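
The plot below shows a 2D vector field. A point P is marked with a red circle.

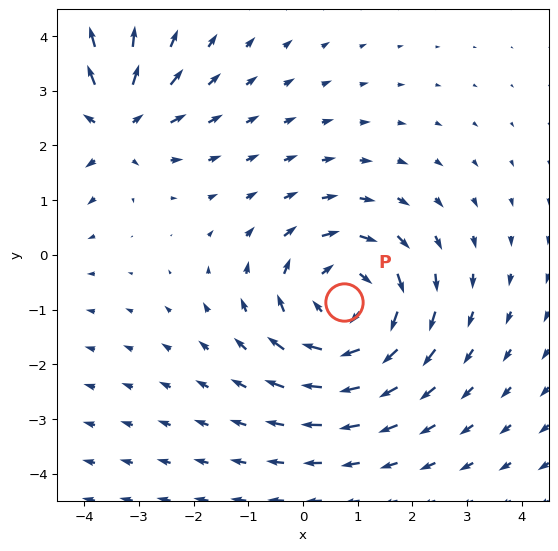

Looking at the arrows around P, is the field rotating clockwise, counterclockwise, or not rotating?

clockwise

Near P at (0.8, -0.9) the arrows circulate clockwise. The curl (z-component) there is about -3; negative curl means clockwise rotation.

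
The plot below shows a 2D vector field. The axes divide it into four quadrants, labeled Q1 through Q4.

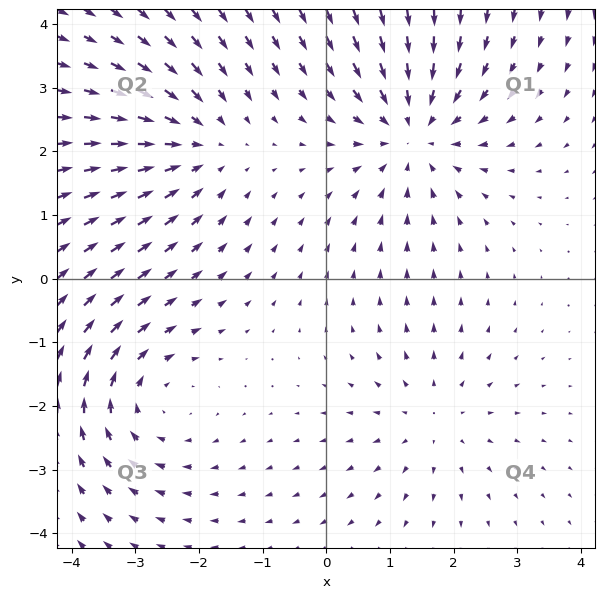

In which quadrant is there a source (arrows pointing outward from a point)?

Q4

The source sits at approximately (1.7, -2.2), which lies in quadrant Q4. The divergence there is about +2, positive as expected for a source.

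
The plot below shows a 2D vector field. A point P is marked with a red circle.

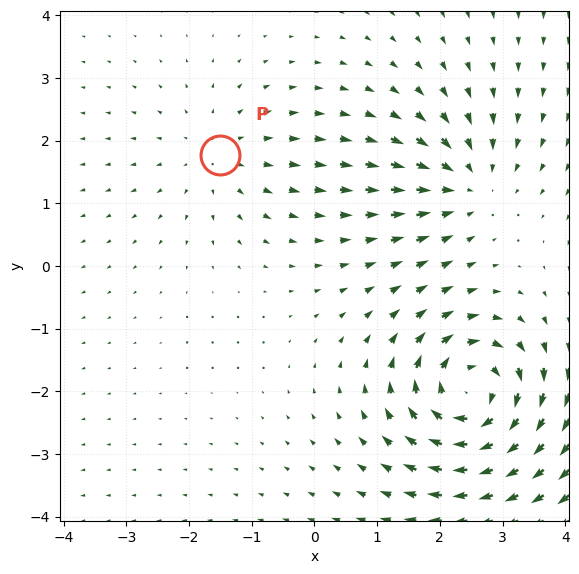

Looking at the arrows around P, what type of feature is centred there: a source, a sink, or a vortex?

At P (-1.5, 1.8) the arrows spread outward. Divergence about +2, curl ≈0 — positive divergence with near-zero curl is a source.

source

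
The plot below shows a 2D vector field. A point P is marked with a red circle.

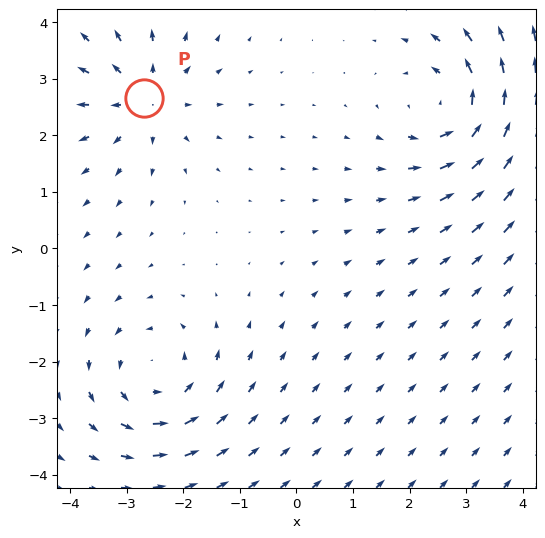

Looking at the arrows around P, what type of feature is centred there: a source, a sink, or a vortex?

source

At P (-2.7, 2.7) the arrows spread outward. Divergence about +5, curl ≈0 — positive divergence with near-zero curl is a source.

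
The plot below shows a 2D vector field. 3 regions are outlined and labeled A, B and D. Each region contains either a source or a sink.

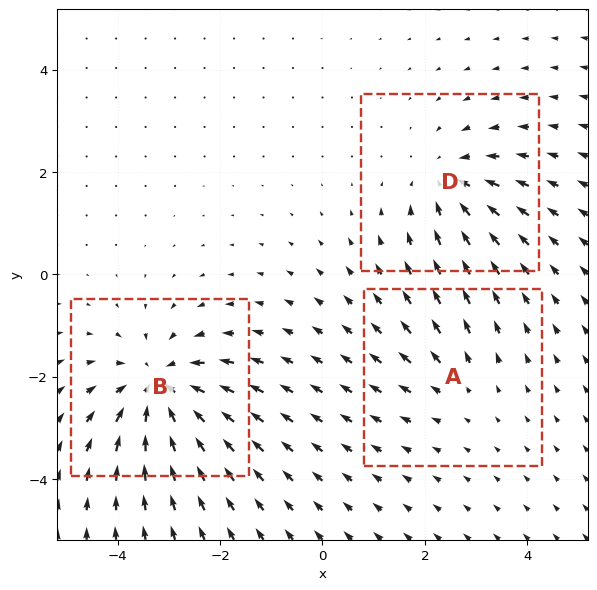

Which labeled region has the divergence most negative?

Divergence at each region's feature centre — A: about +2, B: about -5, D: about -3. Region B is most negative.

B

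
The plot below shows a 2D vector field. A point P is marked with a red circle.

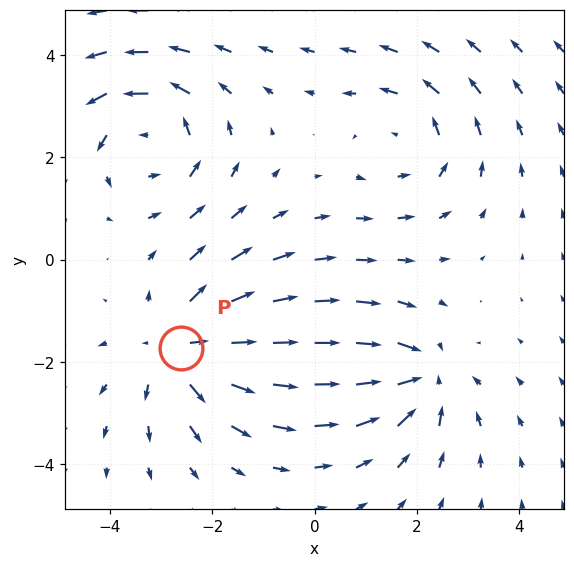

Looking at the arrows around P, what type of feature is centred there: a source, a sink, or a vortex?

source

At P (-2.6, -1.7) the arrows spread outward. Divergence about +3, curl ≈0 — positive divergence with near-zero curl is a source.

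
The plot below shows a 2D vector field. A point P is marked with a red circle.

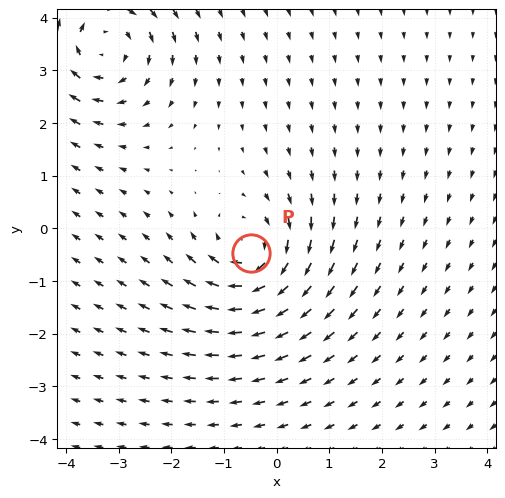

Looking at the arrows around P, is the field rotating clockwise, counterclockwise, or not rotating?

clockwise

Near P at (-0.5, -0.5) the arrows circulate clockwise. The curl (z-component) there is about -5; negative curl means clockwise rotation.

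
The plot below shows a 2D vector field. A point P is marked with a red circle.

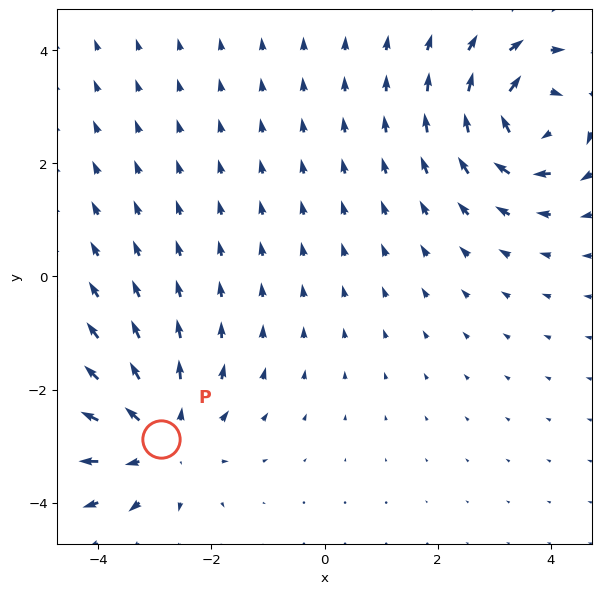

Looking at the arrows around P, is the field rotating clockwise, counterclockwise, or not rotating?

not rotating

Near P at (-2.9, -2.9) the arrows show no circulation. The curl there is ≈0.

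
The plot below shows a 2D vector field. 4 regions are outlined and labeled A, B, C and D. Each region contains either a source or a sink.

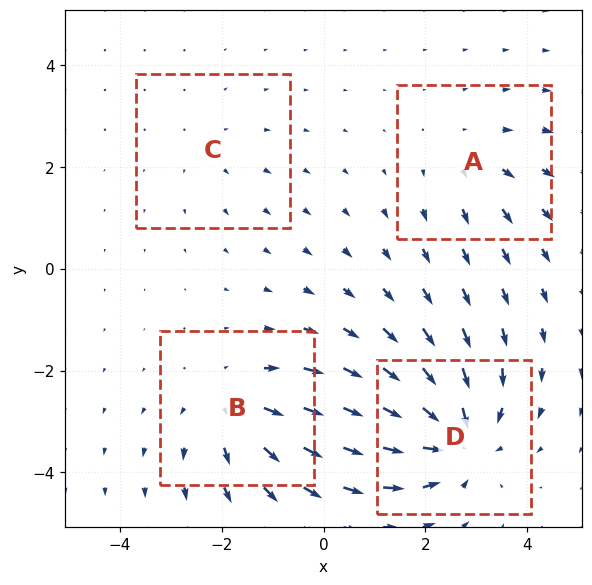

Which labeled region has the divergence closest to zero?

C

Divergence at each region's feature centre — A: about +3, B: about +5, C: about +2, D: about -6. Region C is closest to zero.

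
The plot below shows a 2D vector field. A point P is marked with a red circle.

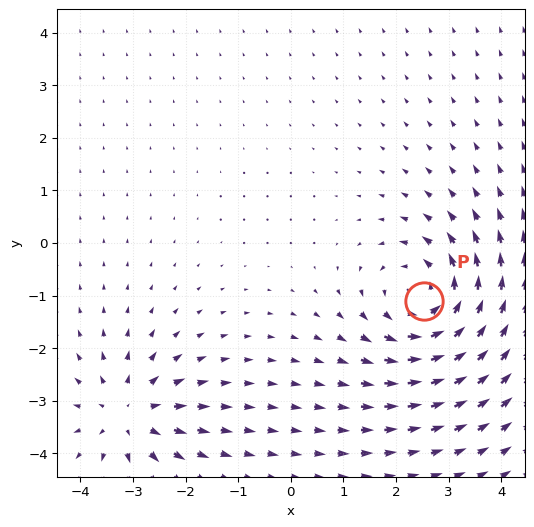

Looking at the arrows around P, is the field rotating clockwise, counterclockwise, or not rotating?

Near P at (2.5, -1.1) the arrows circulate counterclockwise. The curl (z-component) there is about +4; positive curl means counterclockwise rotation.

counterclockwise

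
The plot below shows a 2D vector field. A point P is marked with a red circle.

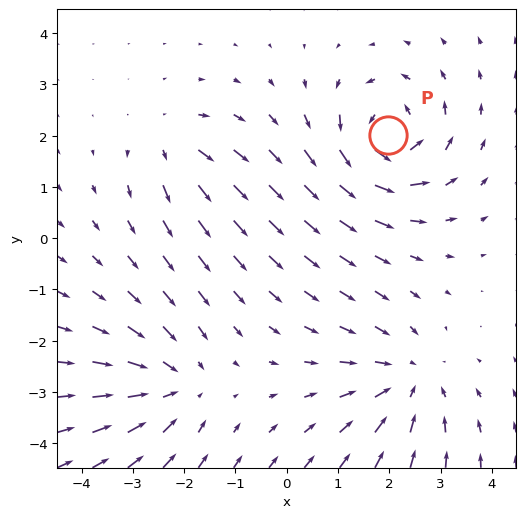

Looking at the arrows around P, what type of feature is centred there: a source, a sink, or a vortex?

vortex

At P (2.0, 2.0) the arrows circulate counterclockwise. Divergence ≈0, curl about +7 — near-zero divergence with nonzero curl is a vortex.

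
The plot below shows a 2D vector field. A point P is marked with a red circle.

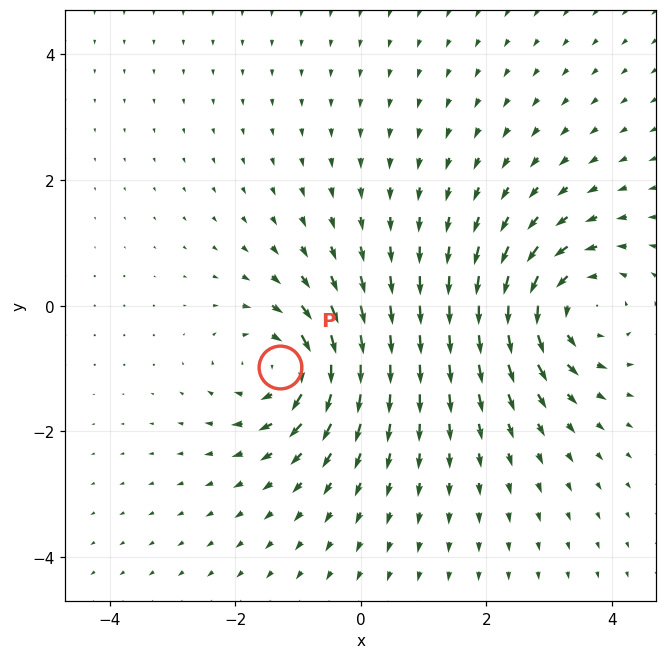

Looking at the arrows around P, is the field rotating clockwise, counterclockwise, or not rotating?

clockwise

Near P at (-1.3, -1.0) the arrows circulate clockwise. The curl (z-component) there is about -6; negative curl means clockwise rotation.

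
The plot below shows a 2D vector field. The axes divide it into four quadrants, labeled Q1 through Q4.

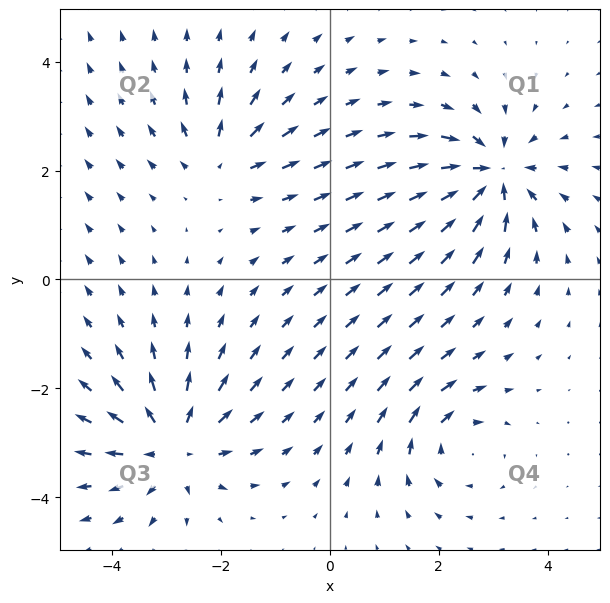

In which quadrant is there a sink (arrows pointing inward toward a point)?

Q1

The sink sits at approximately (3.0, 1.9), which lies in quadrant Q1. The divergence there is about -6, negative as expected for a sink.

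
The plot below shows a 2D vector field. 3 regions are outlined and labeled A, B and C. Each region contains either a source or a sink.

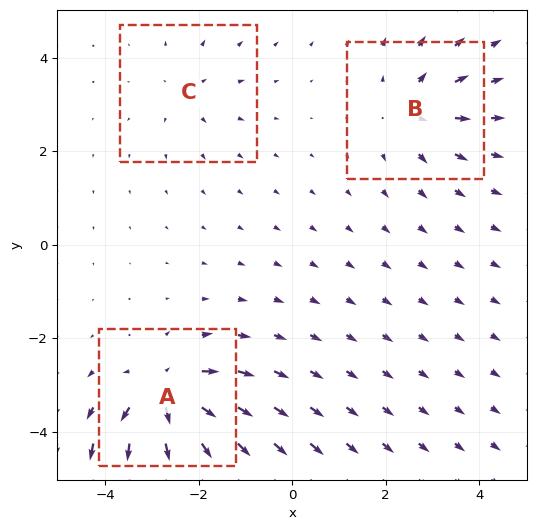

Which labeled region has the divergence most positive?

Divergence at each region's feature centre — A: about +6, B: about +4, C: about +2. Region A is most positive.

A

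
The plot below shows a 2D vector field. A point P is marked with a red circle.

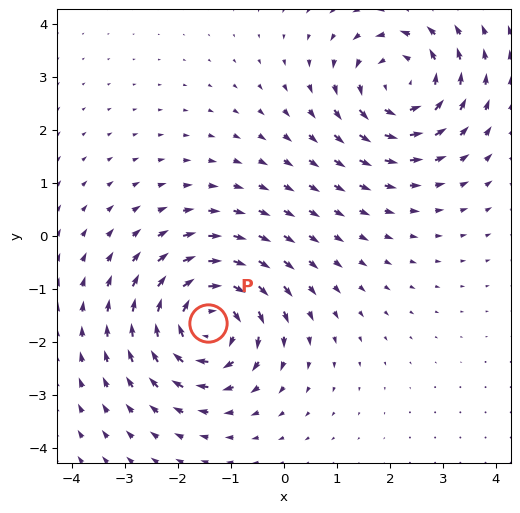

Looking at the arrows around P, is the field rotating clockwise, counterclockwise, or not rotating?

clockwise

Near P at (-1.4, -1.6) the arrows circulate clockwise. The curl (z-component) there is about -6; negative curl means clockwise rotation.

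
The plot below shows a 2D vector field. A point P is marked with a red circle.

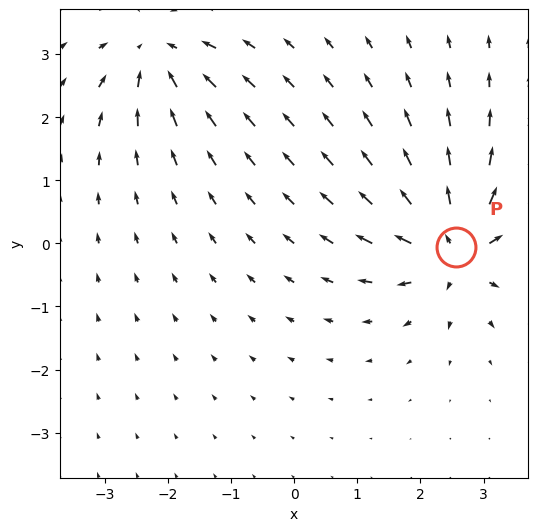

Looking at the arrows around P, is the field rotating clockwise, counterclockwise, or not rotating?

not rotating

Near P at (2.6, -0.1) the arrows show no circulation. The curl there is ≈0.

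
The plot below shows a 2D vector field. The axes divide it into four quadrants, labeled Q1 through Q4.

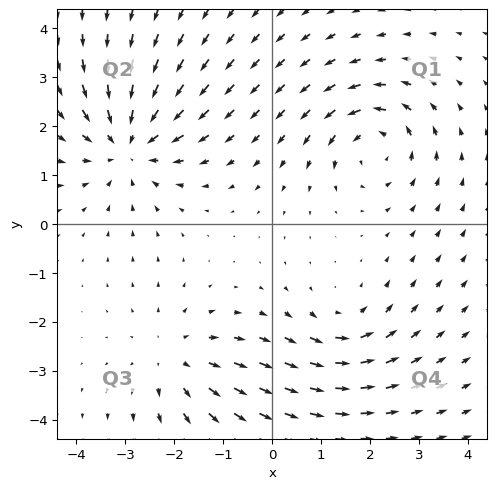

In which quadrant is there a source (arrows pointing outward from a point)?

Q3

The source sits at approximately (-2.0, -2.8), which lies in quadrant Q3. The divergence there is about +3, positive as expected for a source.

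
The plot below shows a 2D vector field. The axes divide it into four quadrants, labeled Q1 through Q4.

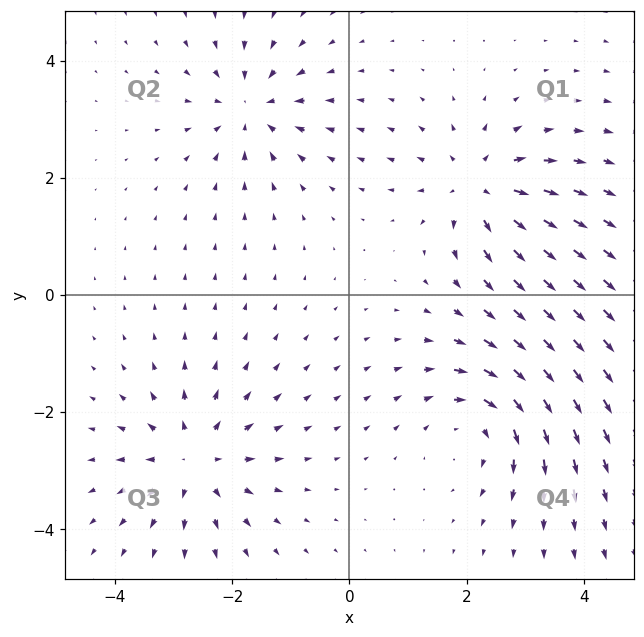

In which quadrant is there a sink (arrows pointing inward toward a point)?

Q2

The sink sits at approximately (-1.7, 3.2), which lies in quadrant Q2. The divergence there is about -5, negative as expected for a sink.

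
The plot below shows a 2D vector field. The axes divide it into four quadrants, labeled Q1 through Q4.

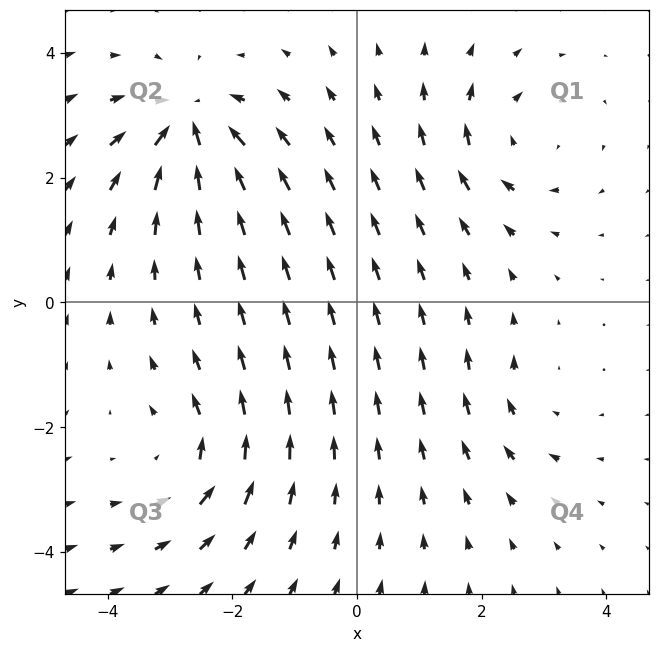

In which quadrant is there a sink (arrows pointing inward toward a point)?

Q2

The sink sits at approximately (-2.7, 2.8), which lies in quadrant Q2. The divergence there is about -7, negative as expected for a sink.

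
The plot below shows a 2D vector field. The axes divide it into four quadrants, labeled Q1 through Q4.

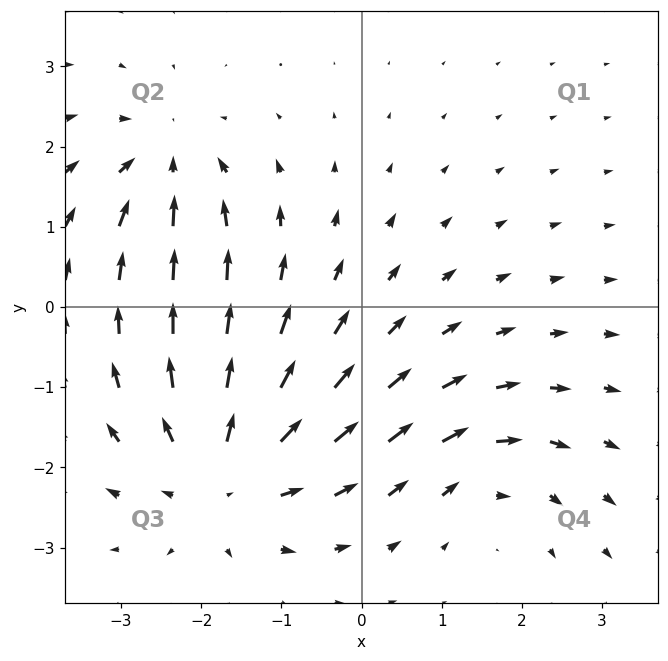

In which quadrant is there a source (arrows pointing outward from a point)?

The source sits at approximately (-1.7, -2.1), which lies in quadrant Q3. The divergence there is about +4, positive as expected for a source.

Q3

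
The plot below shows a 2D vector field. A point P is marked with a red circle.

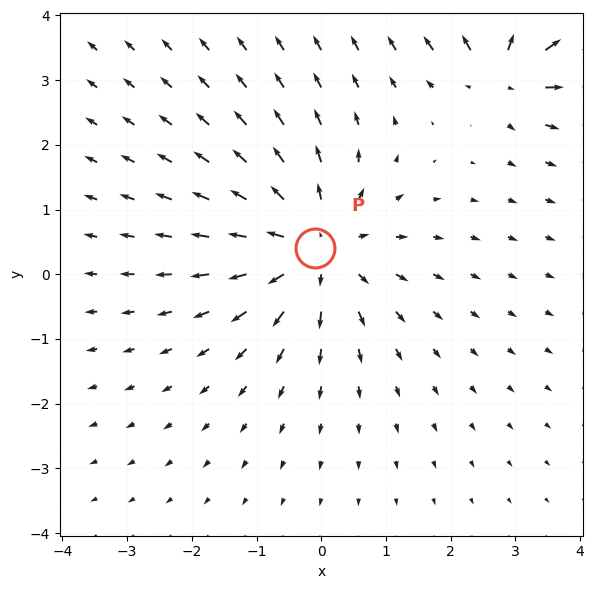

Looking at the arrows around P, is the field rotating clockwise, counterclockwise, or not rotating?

not rotating

Near P at (-0.1, 0.4) the arrows show no circulation. The curl there is ≈0.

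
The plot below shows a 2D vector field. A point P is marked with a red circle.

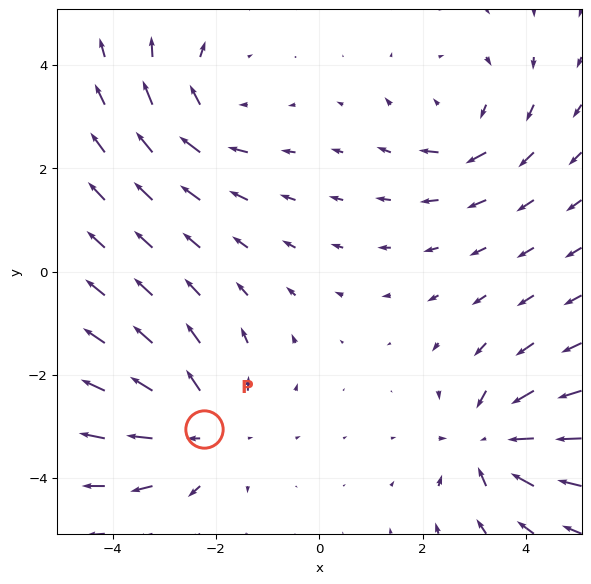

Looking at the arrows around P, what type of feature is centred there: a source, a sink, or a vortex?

source

At P (-2.2, -3.1) the arrows spread outward. Divergence about +4, curl ≈0 — positive divergence with near-zero curl is a source.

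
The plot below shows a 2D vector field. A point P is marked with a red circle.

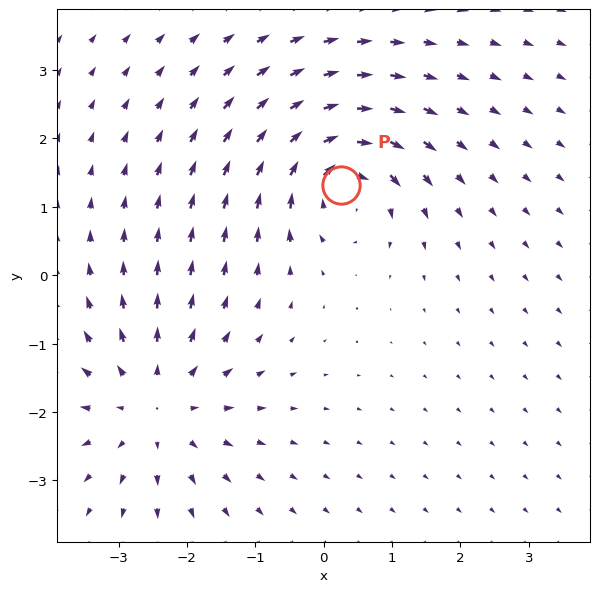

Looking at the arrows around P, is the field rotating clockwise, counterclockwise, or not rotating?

Near P at (0.2, 1.3) the arrows circulate clockwise. The curl (z-component) there is about -6; negative curl means clockwise rotation.

clockwise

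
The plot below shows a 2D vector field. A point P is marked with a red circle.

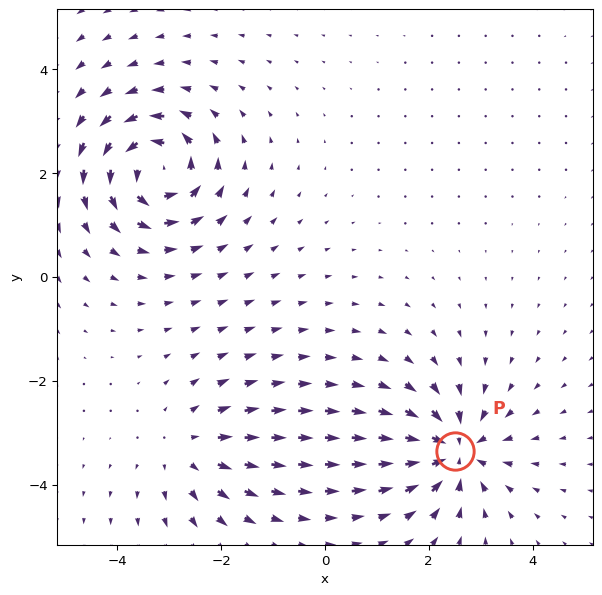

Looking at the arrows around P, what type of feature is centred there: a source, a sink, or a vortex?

At P (2.5, -3.4) the arrows converge inward. Divergence about -5, curl ≈0 — negative divergence with near-zero curl is a sink.

sink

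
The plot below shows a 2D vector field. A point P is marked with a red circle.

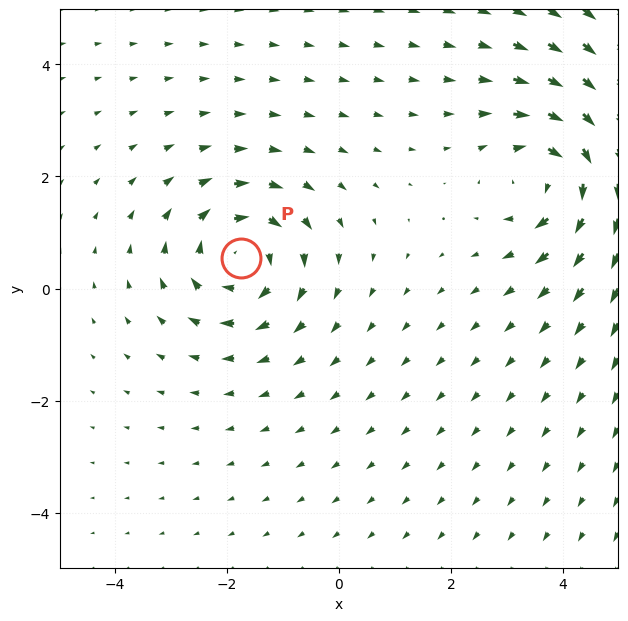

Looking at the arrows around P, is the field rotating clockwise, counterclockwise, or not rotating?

clockwise

Near P at (-1.8, 0.5) the arrows circulate clockwise. The curl (z-component) there is about -3; negative curl means clockwise rotation.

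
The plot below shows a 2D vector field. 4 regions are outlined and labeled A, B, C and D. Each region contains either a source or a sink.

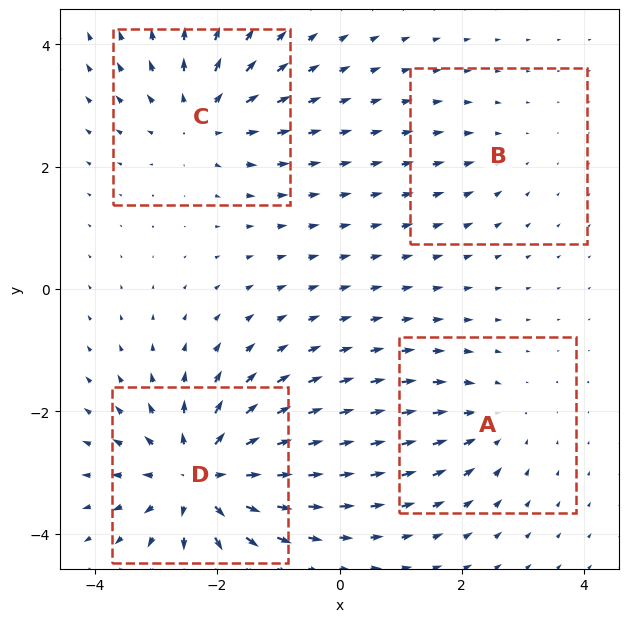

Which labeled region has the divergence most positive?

Divergence at each region's feature centre — A: about -3, B: about -2, C: about +5, D: about +8. Region D is most positive.

D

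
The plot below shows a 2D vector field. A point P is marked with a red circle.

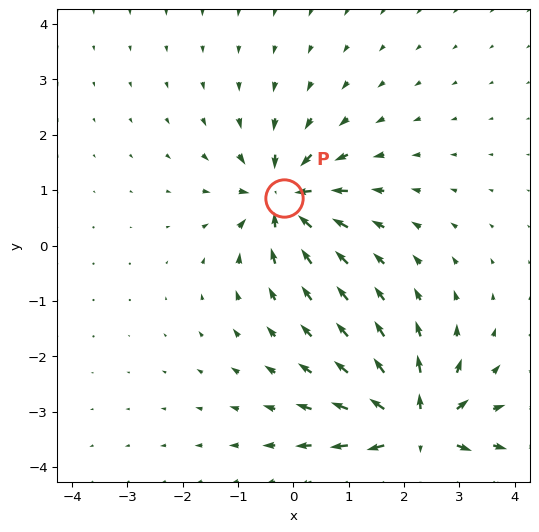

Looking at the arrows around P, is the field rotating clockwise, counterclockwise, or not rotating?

not rotating

Near P at (-0.2, 0.9) the arrows show no circulation. The curl there is ≈0.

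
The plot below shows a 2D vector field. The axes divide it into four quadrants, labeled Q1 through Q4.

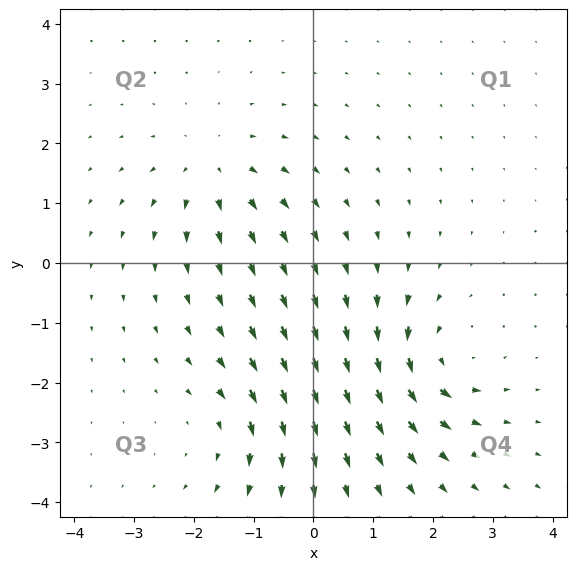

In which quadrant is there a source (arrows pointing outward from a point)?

Q2

The source sits at approximately (-1.7, 1.6), which lies in quadrant Q2. The divergence there is about +5, positive as expected for a source.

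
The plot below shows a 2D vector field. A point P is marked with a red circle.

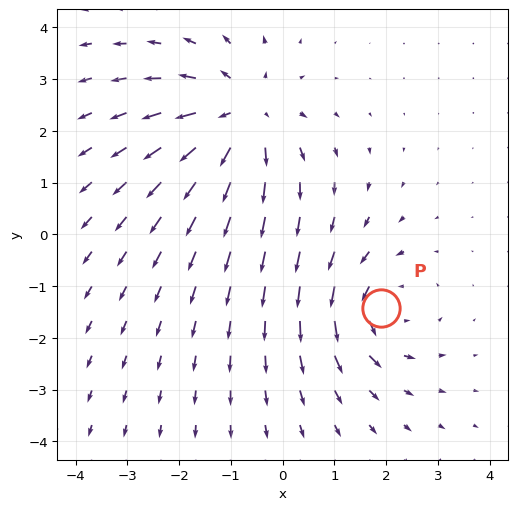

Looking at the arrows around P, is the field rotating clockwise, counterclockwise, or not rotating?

counterclockwise

Near P at (1.9, -1.4) the arrows circulate counterclockwise. The curl (z-component) there is about +4; positive curl means counterclockwise rotation.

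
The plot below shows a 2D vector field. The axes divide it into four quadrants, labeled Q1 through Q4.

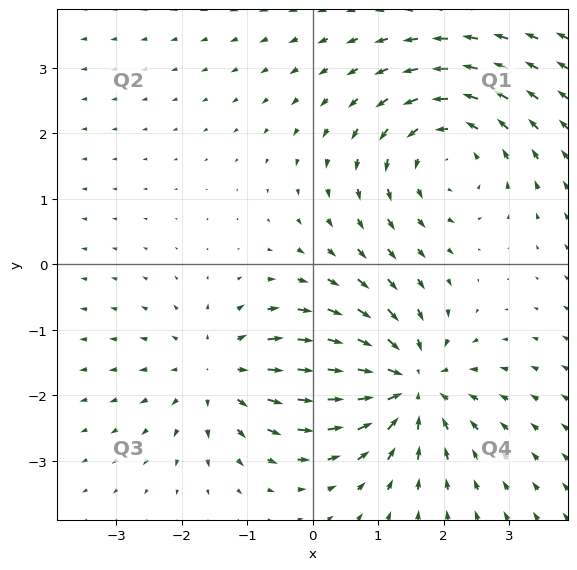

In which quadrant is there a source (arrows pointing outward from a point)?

The source sits at approximately (-1.4, -1.7), which lies in quadrant Q3. The divergence there is about +4, positive as expected for a source.

Q3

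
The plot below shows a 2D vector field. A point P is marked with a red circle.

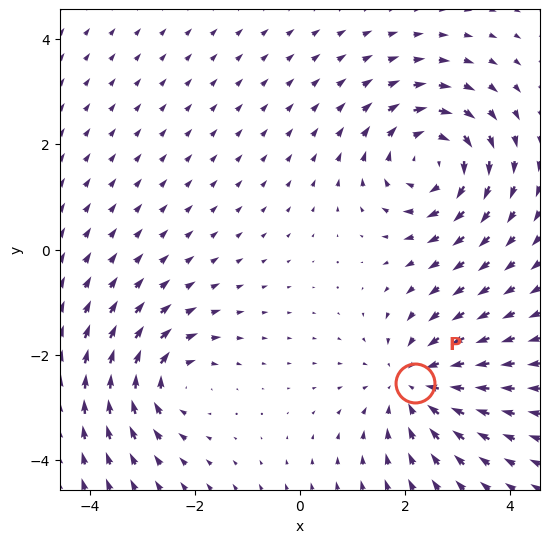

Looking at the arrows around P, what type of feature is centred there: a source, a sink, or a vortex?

At P (2.2, -2.5) the arrows converge inward. Divergence about -4, curl ≈0 — negative divergence with near-zero curl is a sink.

sink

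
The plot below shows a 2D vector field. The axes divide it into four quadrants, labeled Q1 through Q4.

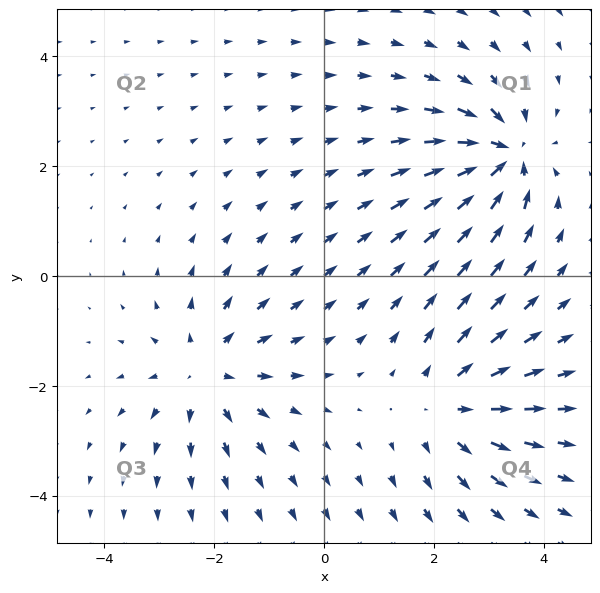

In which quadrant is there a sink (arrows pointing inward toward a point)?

The sink sits at approximately (3.3, 2.2), which lies in quadrant Q1. The divergence there is about -6, negative as expected for a sink.

Q1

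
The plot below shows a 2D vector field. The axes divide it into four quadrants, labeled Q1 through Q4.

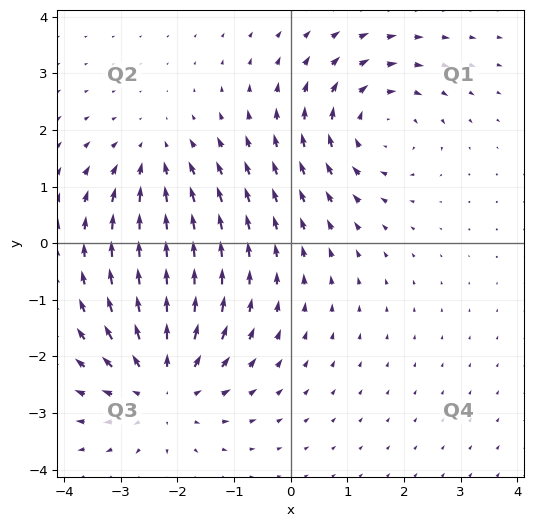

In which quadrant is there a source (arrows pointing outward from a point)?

The source sits at approximately (-2.3, -2.5), which lies in quadrant Q3. The divergence there is about +4, positive as expected for a source.

Q3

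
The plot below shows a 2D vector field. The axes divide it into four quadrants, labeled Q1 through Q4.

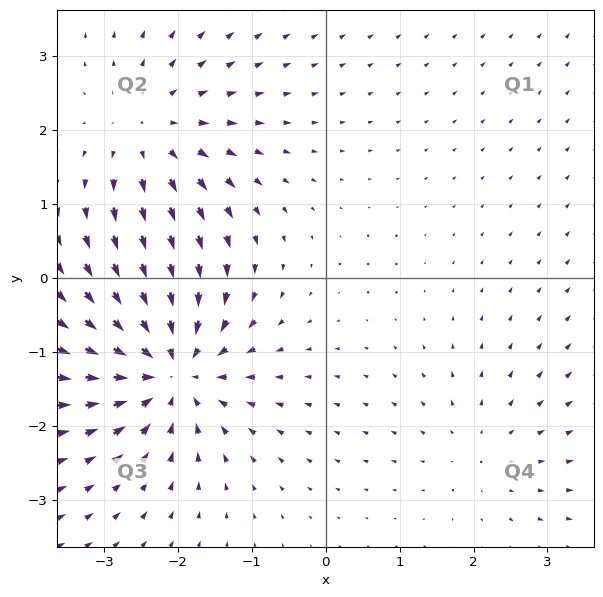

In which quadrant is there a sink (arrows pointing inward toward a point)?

The sink sits at approximately (-2.1, -1.2), which lies in quadrant Q3. The divergence there is about -6, negative as expected for a sink.

Q3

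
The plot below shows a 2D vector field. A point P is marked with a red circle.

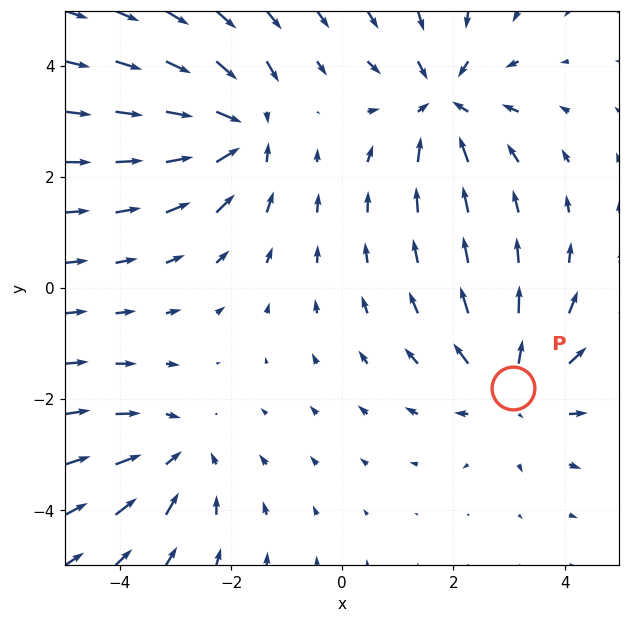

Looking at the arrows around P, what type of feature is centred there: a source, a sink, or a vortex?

At P (3.1, -1.8) the arrows spread outward. Divergence about +4, curl ≈0 — positive divergence with near-zero curl is a source.

source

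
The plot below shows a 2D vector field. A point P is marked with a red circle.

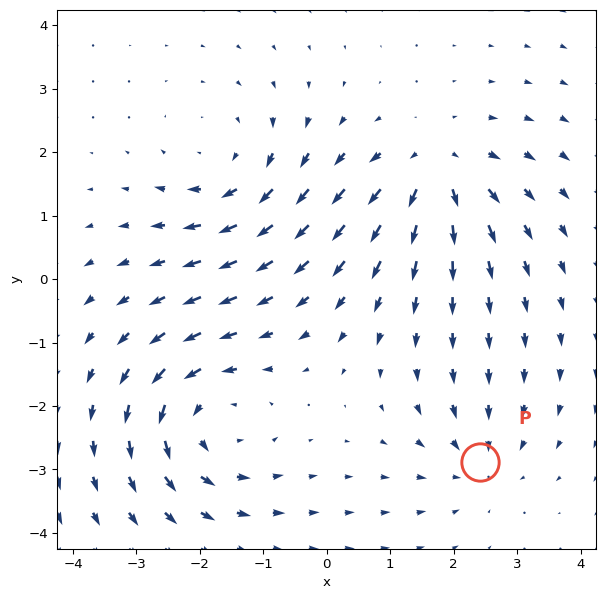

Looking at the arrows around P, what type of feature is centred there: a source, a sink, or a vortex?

At P (2.4, -2.9) the arrows converge inward. Divergence about -3, curl ≈0 — negative divergence with near-zero curl is a sink.

sink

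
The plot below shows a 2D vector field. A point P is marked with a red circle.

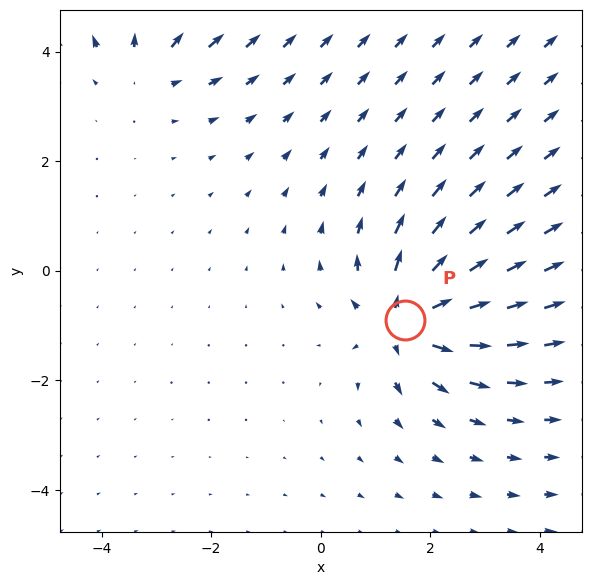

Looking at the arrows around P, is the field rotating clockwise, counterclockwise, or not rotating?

Near P at (1.5, -0.9) the arrows show no circulation. The curl there is ≈0.

not rotating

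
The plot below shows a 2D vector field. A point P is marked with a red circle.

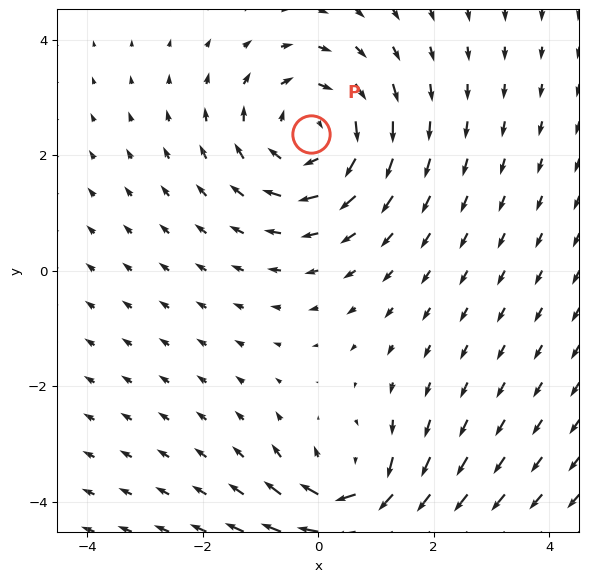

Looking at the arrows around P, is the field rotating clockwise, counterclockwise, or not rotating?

clockwise

Near P at (-0.1, 2.4) the arrows circulate clockwise. The curl (z-component) there is about -4; negative curl means clockwise rotation.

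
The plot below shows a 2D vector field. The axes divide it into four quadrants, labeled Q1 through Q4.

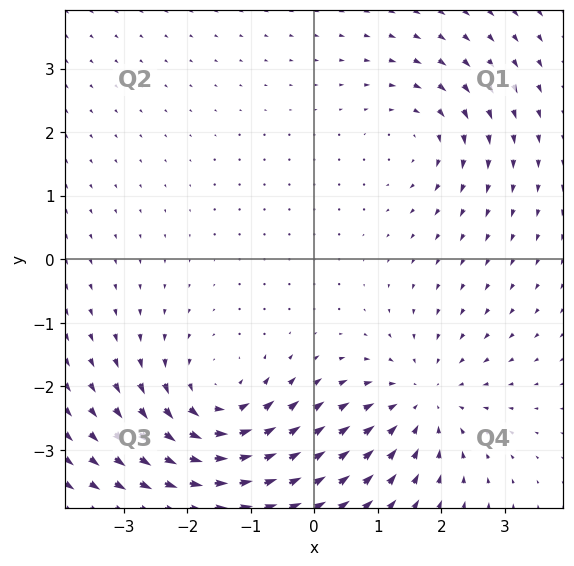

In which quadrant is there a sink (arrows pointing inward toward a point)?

Q4

The sink sits at approximately (1.7, -2.2), which lies in quadrant Q4. The divergence there is about -3, negative as expected for a sink.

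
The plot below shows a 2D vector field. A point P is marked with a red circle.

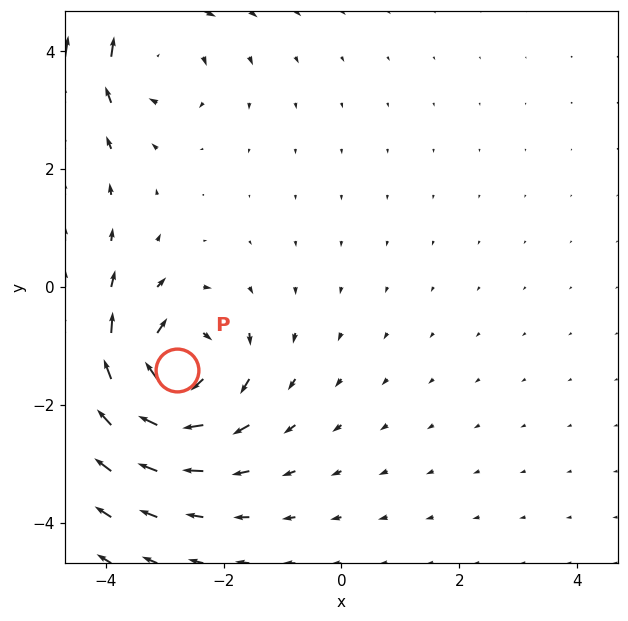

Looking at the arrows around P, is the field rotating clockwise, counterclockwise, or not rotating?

clockwise

Near P at (-2.8, -1.4) the arrows circulate clockwise. The curl (z-component) there is about -5; negative curl means clockwise rotation.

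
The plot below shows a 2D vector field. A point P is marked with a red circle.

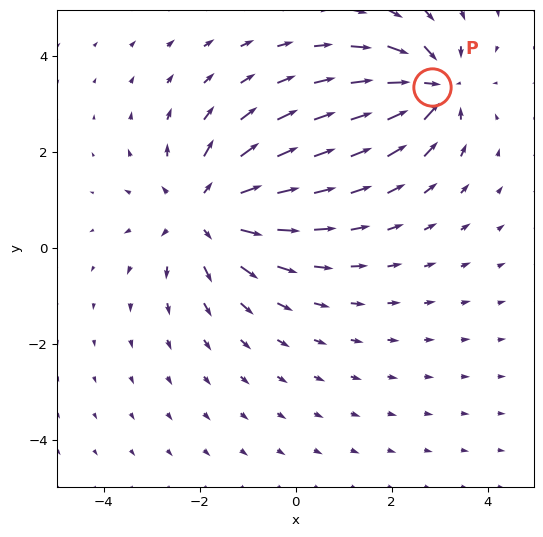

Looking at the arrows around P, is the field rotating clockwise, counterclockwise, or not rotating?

Near P at (2.8, 3.4) the arrows show no circulation. The curl there is ≈0.

not rotating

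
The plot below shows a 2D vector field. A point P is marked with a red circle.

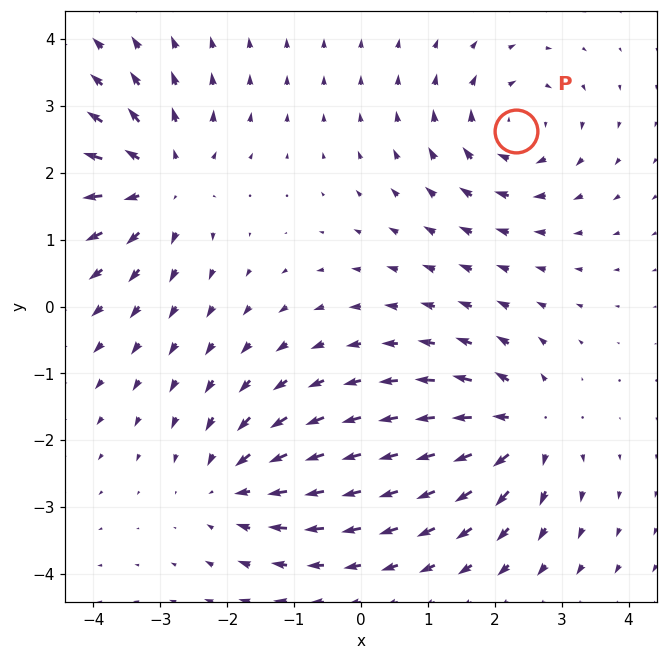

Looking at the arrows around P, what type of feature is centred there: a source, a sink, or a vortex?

vortex

At P (2.3, 2.6) the arrows circulate clockwise. Divergence ≈0, curl about -5 — near-zero divergence with nonzero curl is a vortex.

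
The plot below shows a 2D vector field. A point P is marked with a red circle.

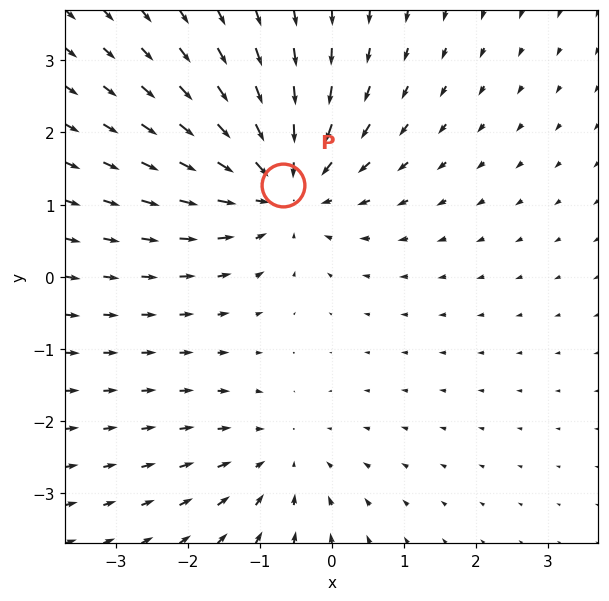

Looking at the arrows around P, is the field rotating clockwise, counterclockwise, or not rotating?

Near P at (-0.7, 1.3) the arrows show no circulation. The curl there is ≈0.

not rotating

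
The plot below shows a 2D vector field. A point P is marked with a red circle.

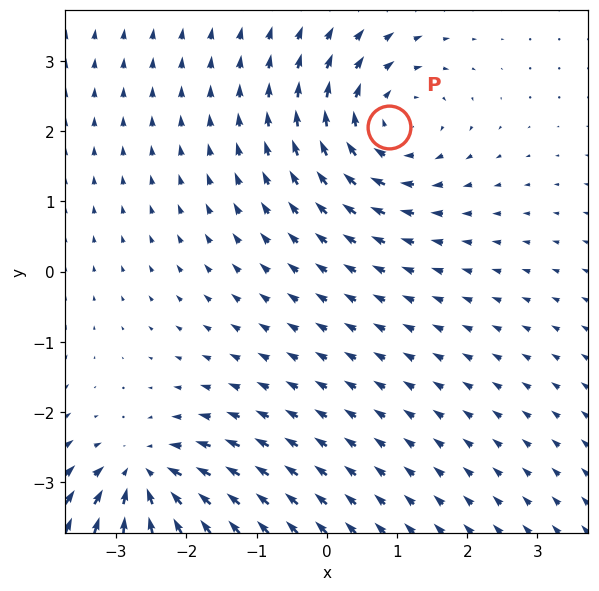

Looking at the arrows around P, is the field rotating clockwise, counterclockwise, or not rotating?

clockwise

Near P at (0.9, 2.1) the arrows circulate clockwise. The curl (z-component) there is about -3; negative curl means clockwise rotation.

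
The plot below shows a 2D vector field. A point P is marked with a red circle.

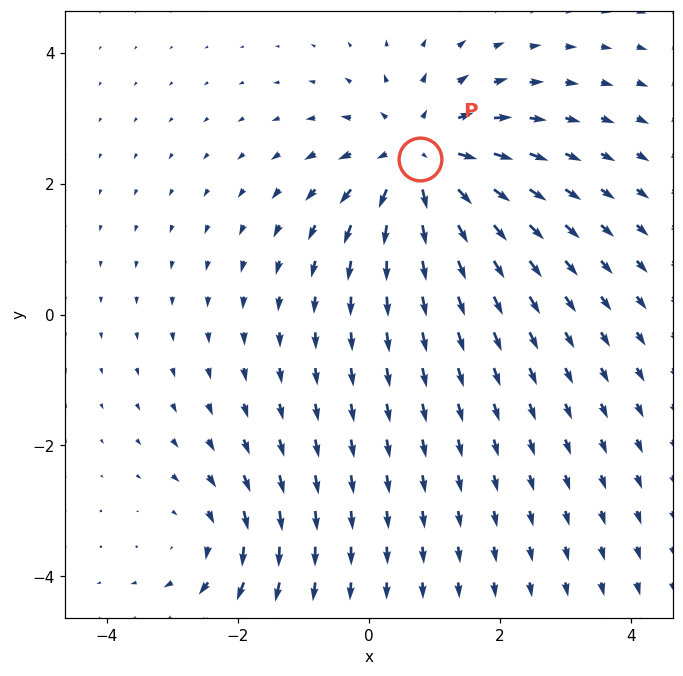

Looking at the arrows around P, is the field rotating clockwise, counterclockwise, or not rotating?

not rotating

Near P at (0.8, 2.4) the arrows show no circulation. The curl there is ≈0.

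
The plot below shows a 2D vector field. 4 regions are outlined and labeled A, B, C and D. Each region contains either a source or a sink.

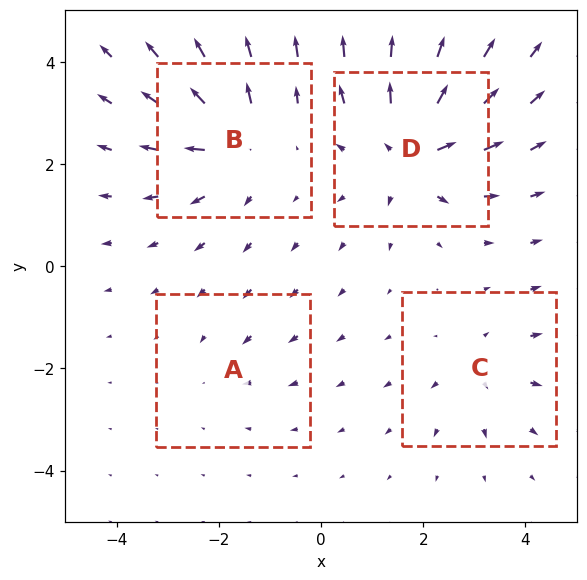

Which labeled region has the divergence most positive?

D

Divergence at each region's feature centre — A: about -2, B: about +6, C: about +3, D: about +7. Region D is most positive.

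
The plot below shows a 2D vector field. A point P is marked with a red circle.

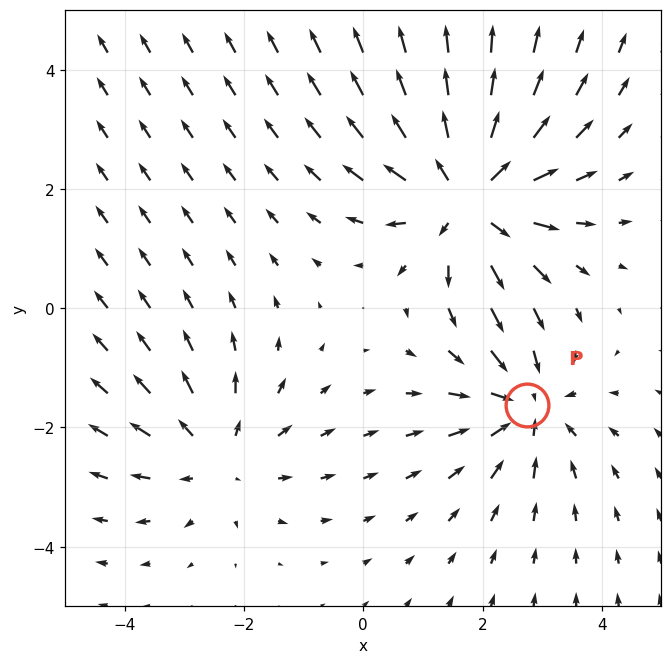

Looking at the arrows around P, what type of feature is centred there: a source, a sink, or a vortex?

sink

At P (2.7, -1.6) the arrows converge inward. Divergence about -3, curl ≈0 — negative divergence with near-zero curl is a sink.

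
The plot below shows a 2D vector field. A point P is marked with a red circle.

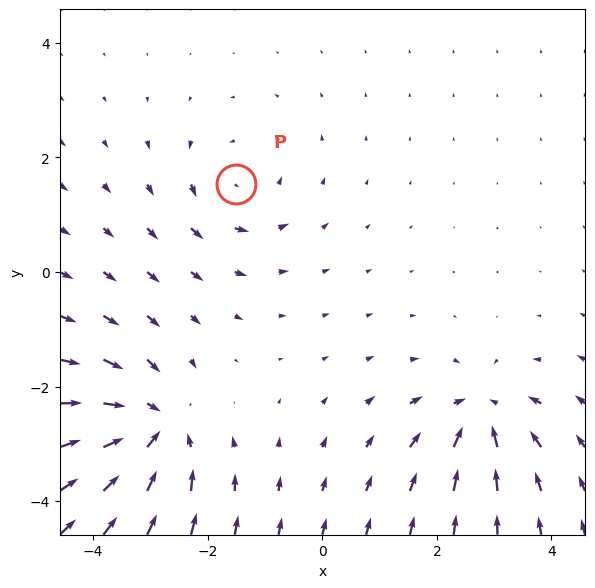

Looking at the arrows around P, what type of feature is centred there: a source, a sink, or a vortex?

At P (-1.5, 1.5) the arrows circulate counterclockwise. Divergence ≈0, curl about +3 — near-zero divergence with nonzero curl is a vortex.

vortex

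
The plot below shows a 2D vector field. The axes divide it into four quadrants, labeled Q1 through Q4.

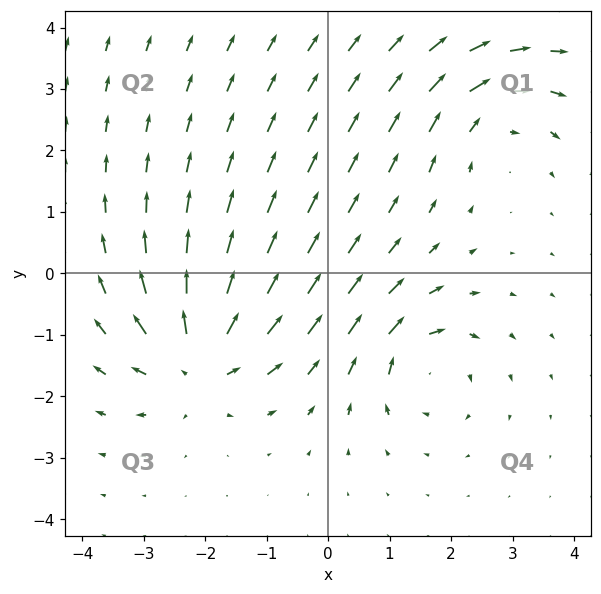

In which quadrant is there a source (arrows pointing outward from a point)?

The source sits at approximately (-2.1, -1.4), which lies in quadrant Q3. The divergence there is about +5, positive as expected for a source.

Q3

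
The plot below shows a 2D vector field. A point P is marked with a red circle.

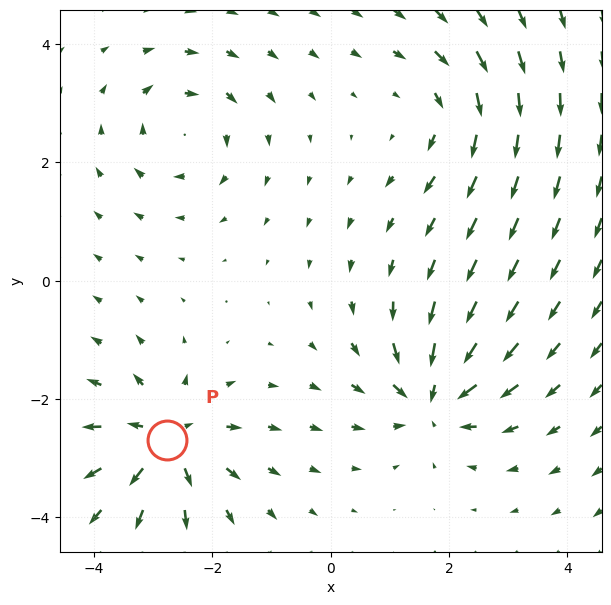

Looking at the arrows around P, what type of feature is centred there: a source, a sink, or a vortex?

source

At P (-2.8, -2.7) the arrows spread outward. Divergence about +7, curl ≈0 — positive divergence with near-zero curl is a source.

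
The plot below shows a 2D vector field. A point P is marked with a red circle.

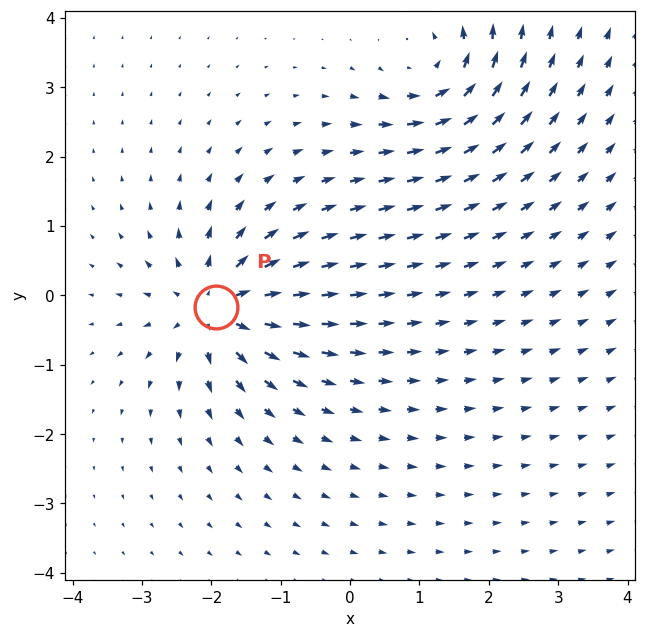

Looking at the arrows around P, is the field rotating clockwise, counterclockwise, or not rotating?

Near P at (-1.9, -0.2) the arrows show no circulation. The curl there is ≈0.

not rotating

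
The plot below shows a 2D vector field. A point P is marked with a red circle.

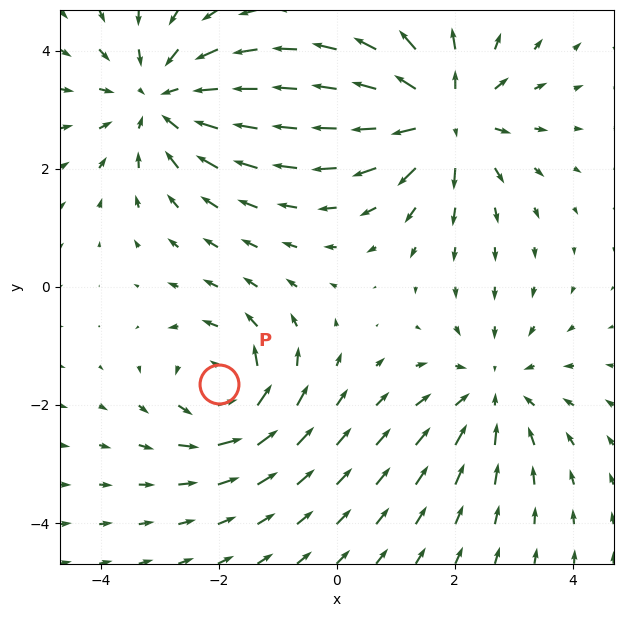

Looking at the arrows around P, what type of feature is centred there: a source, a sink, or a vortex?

At P (-2.0, -1.7) the arrows circulate counterclockwise. Divergence ≈0, curl about +5 — near-zero divergence with nonzero curl is a vortex.

vortex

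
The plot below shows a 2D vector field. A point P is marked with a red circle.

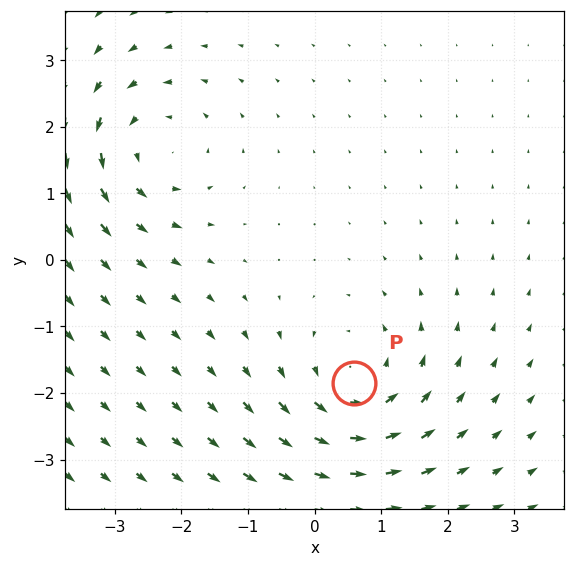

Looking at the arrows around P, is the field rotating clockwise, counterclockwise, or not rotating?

counterclockwise

Near P at (0.6, -1.9) the arrows circulate counterclockwise. The curl (z-component) there is about +4; positive curl means counterclockwise rotation.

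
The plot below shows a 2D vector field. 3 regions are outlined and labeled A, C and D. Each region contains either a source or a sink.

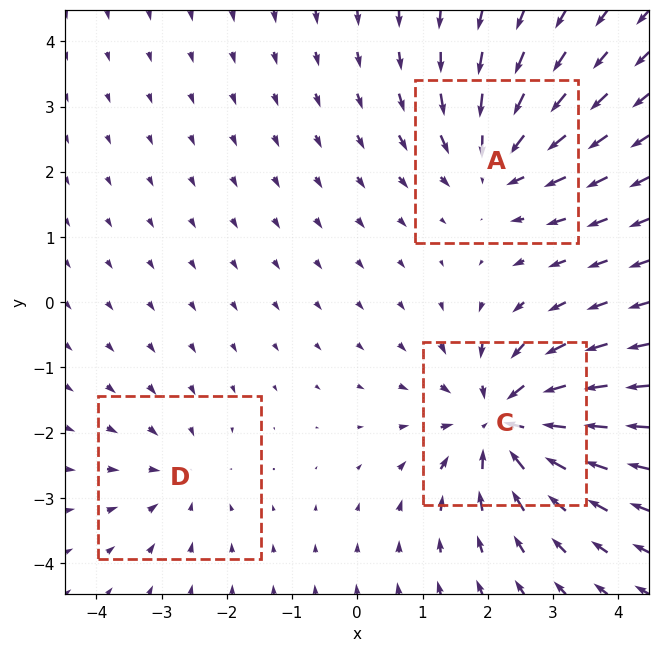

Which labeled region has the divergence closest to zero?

Divergence at each region's feature centre — A: about -4, C: about -5, D: about -2. Region D is closest to zero.

D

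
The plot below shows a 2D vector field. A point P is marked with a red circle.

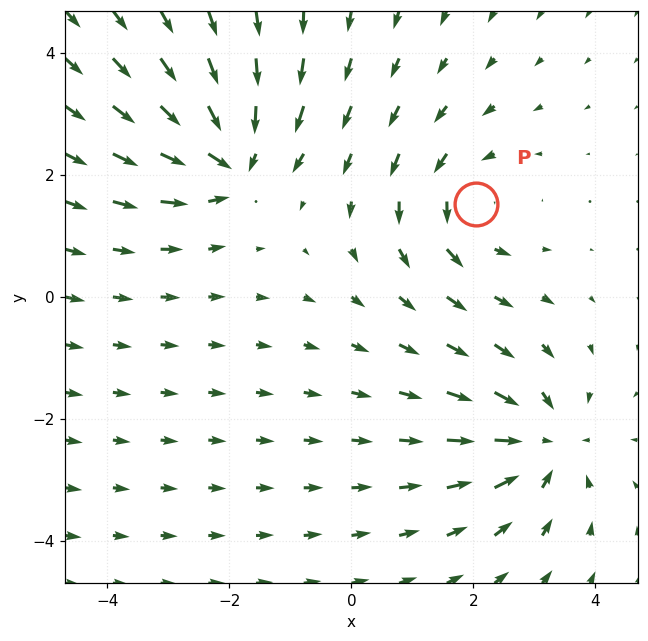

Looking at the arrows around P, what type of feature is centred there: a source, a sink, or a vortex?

At P (2.1, 1.5) the arrows circulate counterclockwise. Divergence ≈0, curl about +4 — near-zero divergence with nonzero curl is a vortex.

vortex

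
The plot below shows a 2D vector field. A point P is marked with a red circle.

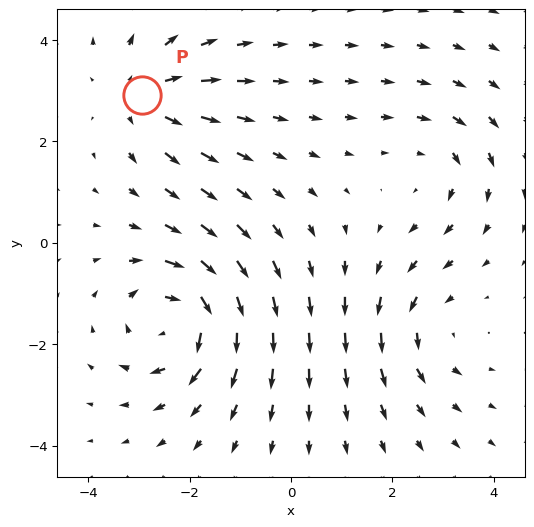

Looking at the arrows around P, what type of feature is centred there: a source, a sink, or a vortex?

At P (-2.9, 2.9) the arrows spread outward. Divergence about +3, curl ≈0 — positive divergence with near-zero curl is a source.

source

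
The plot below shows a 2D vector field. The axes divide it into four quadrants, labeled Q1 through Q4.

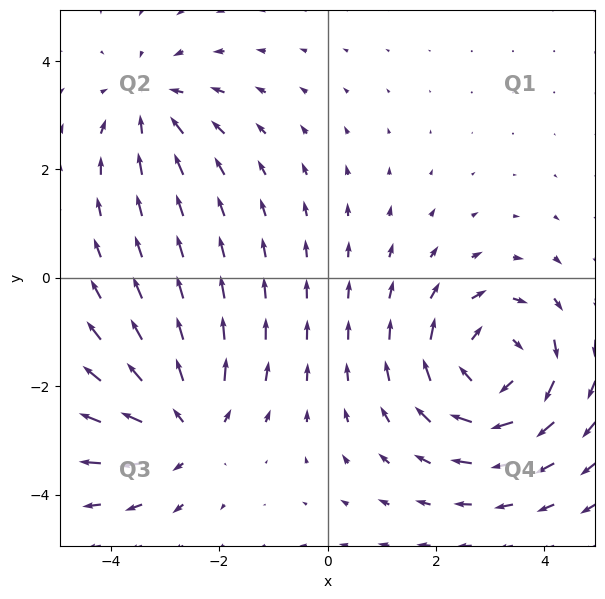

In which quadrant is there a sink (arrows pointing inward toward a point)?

The sink sits at approximately (-3.3, 3.2), which lies in quadrant Q2. The divergence there is about -3, negative as expected for a sink.

Q2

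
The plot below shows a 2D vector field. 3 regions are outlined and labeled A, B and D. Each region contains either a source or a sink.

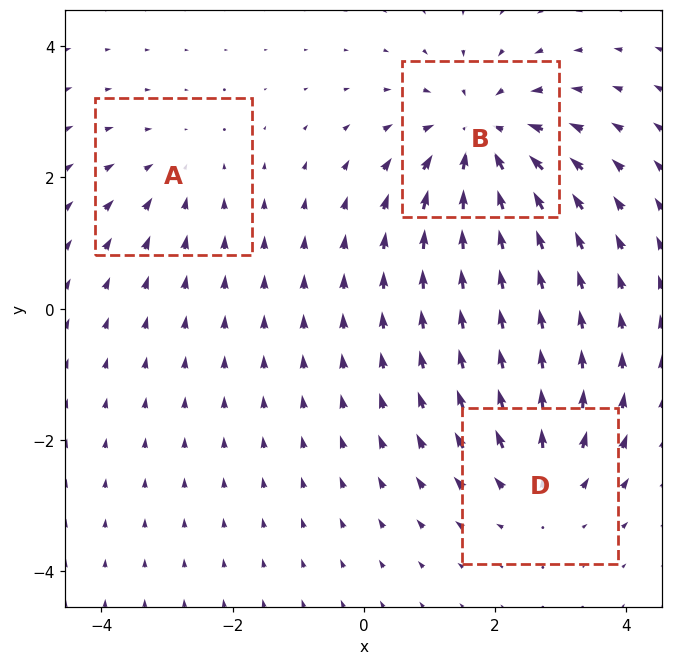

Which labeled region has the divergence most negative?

Divergence at each region's feature centre — A: about -2, B: about -5, D: about +3. Region B is most negative.

B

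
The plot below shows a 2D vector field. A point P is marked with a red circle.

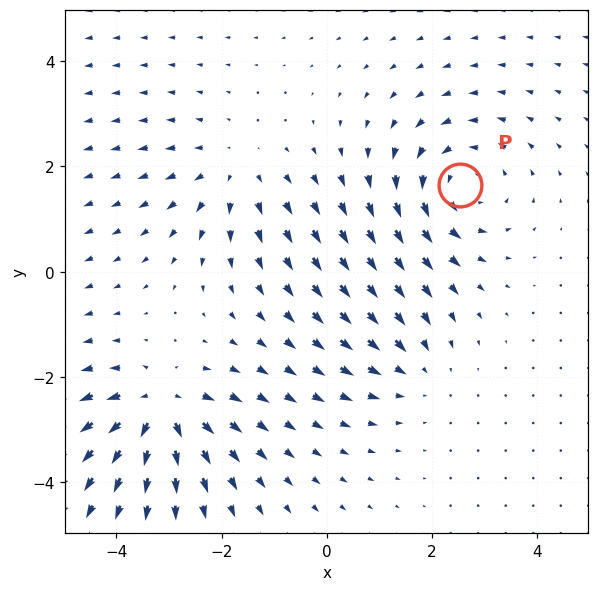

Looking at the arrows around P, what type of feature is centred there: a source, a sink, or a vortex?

At P (2.5, 1.7) the arrows circulate counterclockwise. Divergence ≈0, curl about +4 — near-zero divergence with nonzero curl is a vortex.

vortex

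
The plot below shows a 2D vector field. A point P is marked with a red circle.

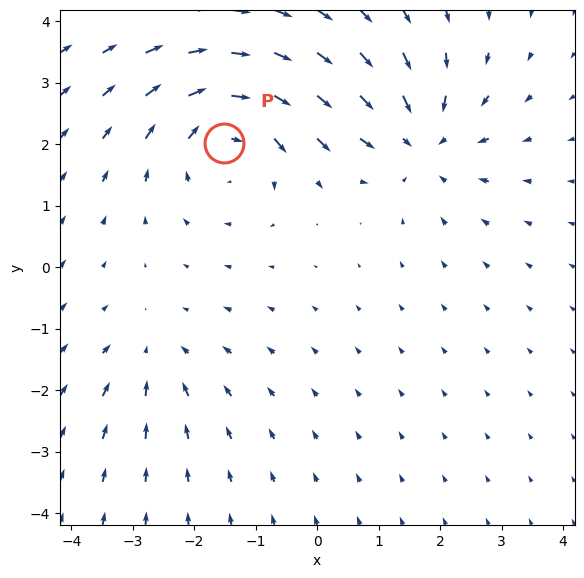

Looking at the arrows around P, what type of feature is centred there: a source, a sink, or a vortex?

vortex

At P (-1.5, 2.0) the arrows circulate clockwise. Divergence ≈0, curl about -5 — near-zero divergence with nonzero curl is a vortex.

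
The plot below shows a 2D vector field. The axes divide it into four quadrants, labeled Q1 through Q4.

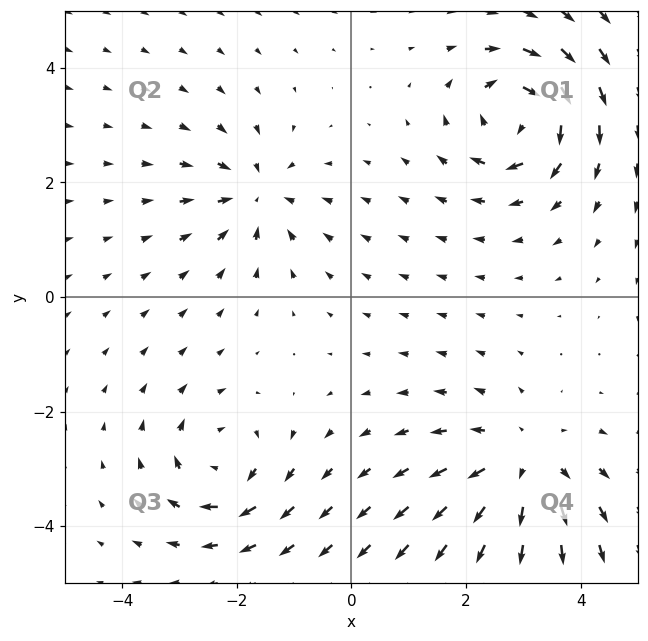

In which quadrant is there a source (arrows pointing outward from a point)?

The source sits at approximately (3.0, -2.9), which lies in quadrant Q4. The divergence there is about +4, positive as expected for a source.

Q4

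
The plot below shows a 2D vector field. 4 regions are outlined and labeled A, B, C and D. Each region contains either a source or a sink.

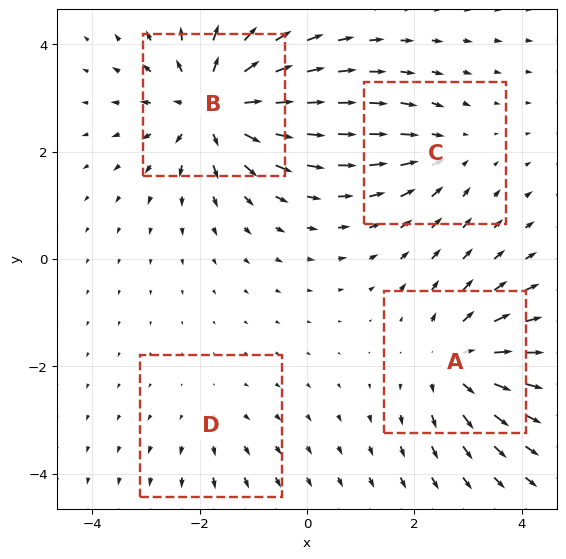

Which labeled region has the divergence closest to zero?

Divergence at each region's feature centre — A: about +5, B: about +7, C: about -3, D: about +2. Region D is closest to zero.

D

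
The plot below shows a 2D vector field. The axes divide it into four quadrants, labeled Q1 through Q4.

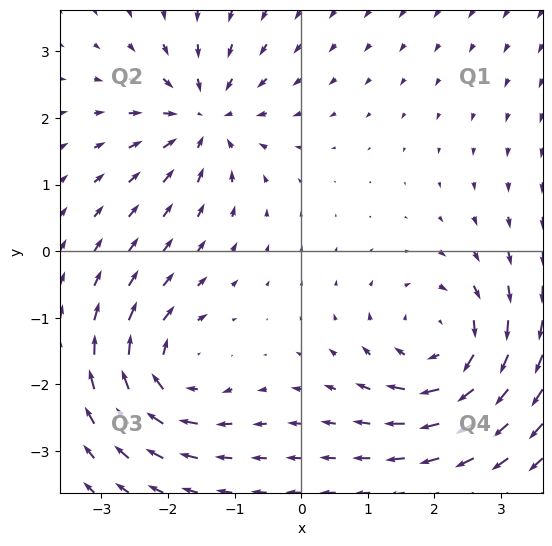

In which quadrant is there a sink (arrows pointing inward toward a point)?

The sink sits at approximately (-1.5, 2.0), which lies in quadrant Q2. The divergence there is about -4, negative as expected for a sink.

Q2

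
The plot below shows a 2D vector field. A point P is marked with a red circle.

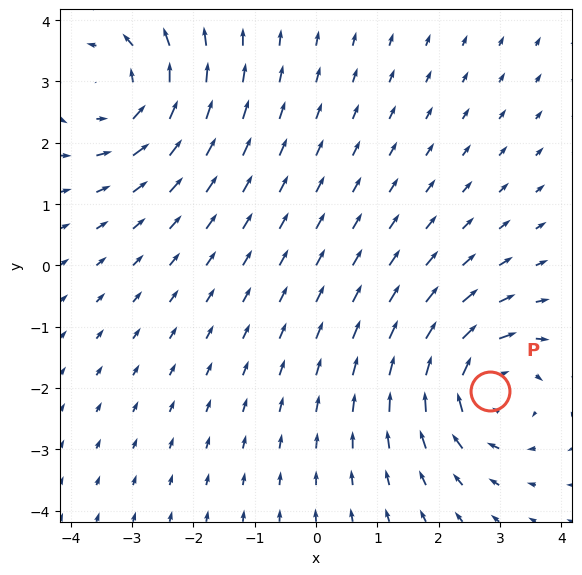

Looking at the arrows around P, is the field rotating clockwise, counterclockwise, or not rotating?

Near P at (2.8, -2.0) the arrows circulate clockwise. The curl (z-component) there is about -4; negative curl means clockwise rotation.

clockwise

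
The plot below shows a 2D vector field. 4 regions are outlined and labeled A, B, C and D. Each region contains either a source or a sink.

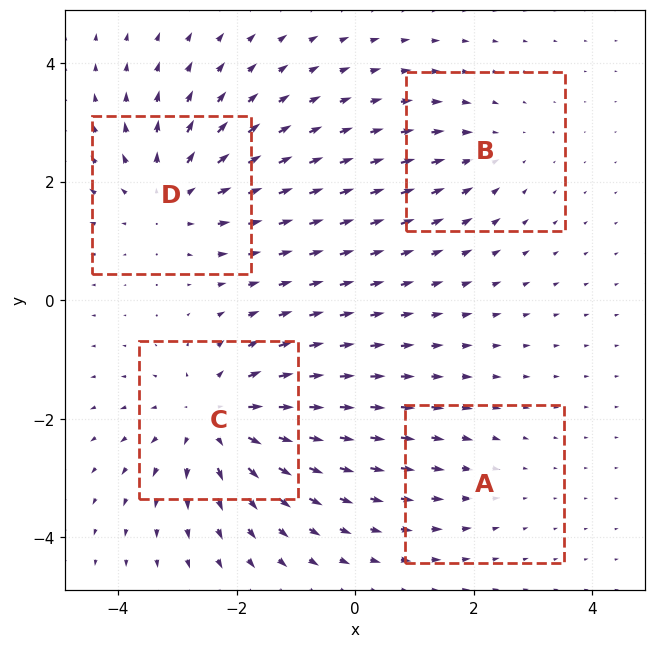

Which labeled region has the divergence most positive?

Divergence at each region's feature centre — A: about -2, B: about -3, C: about +6, D: about +4. Region C is most positive.

C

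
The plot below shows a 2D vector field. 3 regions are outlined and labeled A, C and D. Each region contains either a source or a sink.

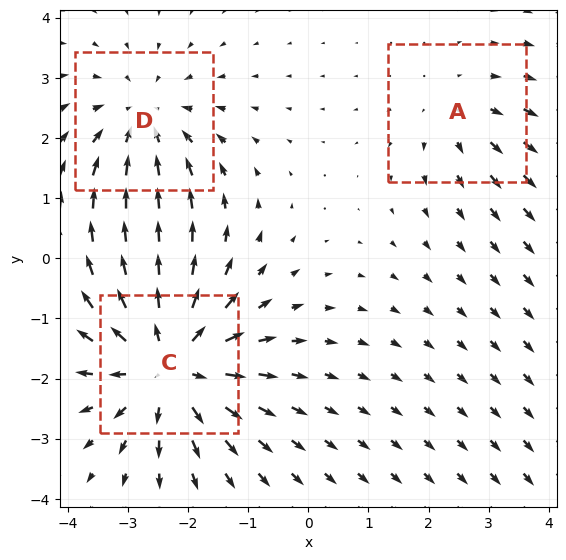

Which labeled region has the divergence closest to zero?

A

Divergence at each region's feature centre — A: about +2, C: about +5, D: about -3. Region A is closest to zero.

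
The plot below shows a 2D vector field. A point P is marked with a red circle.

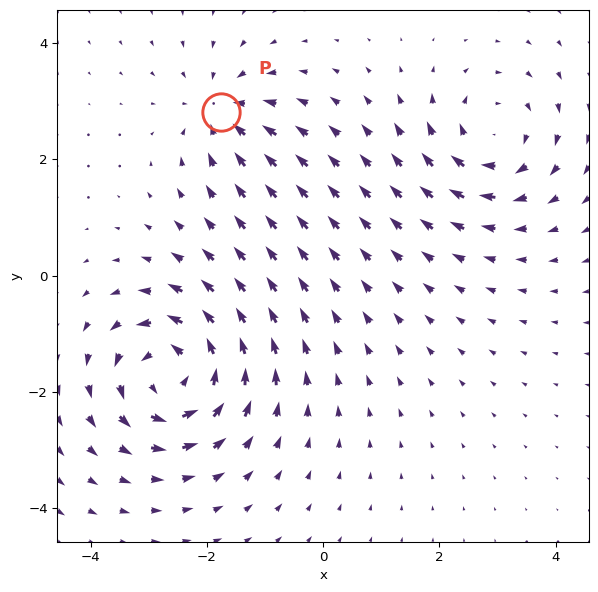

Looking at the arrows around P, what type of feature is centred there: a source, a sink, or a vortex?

At P (-1.8, 2.8) the arrows converge inward. Divergence about -4, curl ≈0 — negative divergence with near-zero curl is a sink.

sink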